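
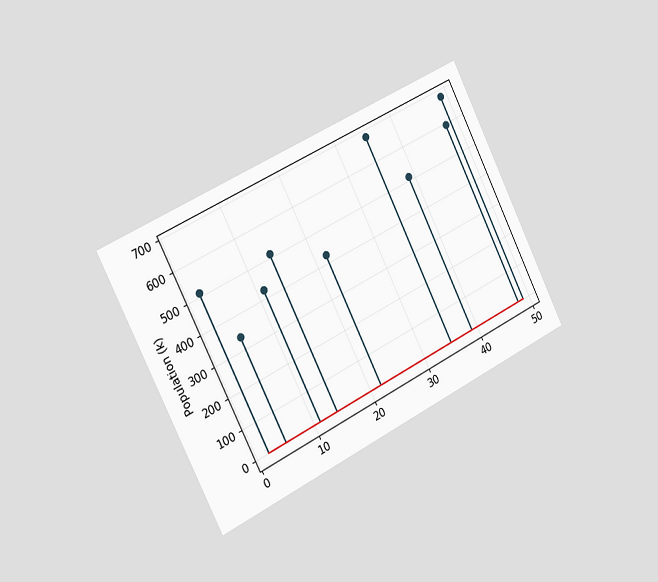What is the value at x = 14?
510k

The chart is tilted about 26° counter-clockwise and viewed slightly from the left. The stem at x=14 reaches 510k.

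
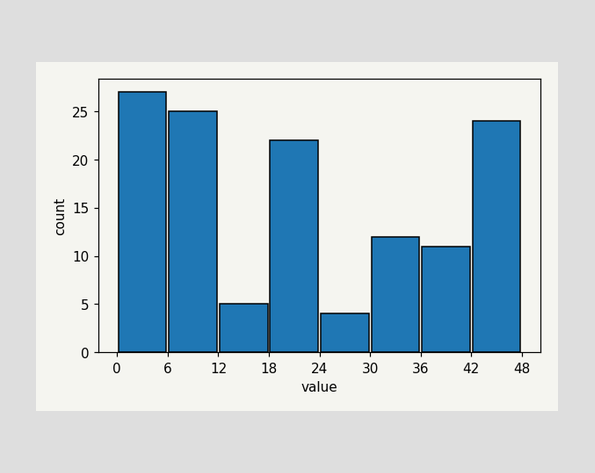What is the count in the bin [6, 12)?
The [6, 12) bin has height 25.

25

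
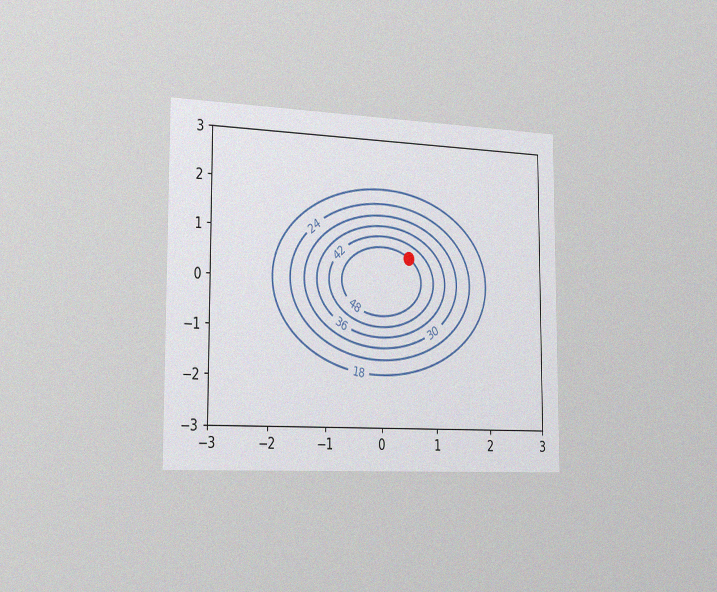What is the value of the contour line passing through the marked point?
48

The chart is viewed slightly from the left, with some photo noise. The marked point sits on the contour labelled 48.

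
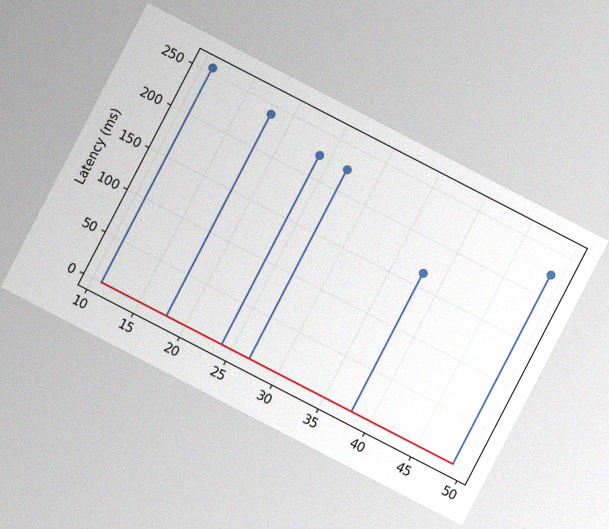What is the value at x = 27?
The chart is tilted about 27° clockwise, with some photo noise. The stem at x=27 reaches 225ms.

225ms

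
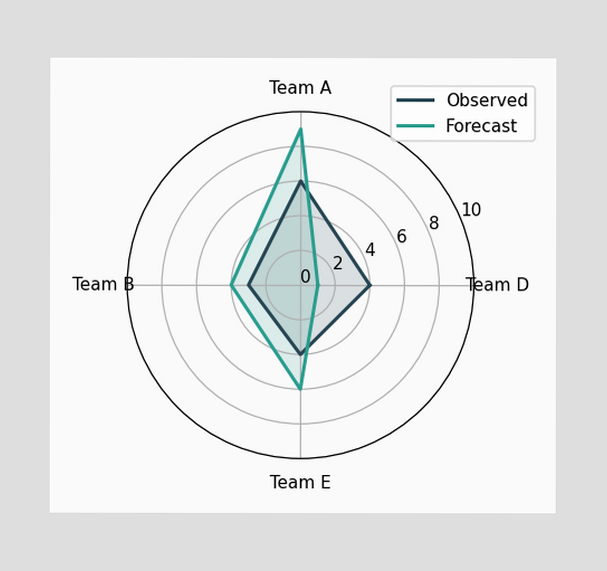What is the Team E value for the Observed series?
On the Team E axis, Observed reaches 4.

4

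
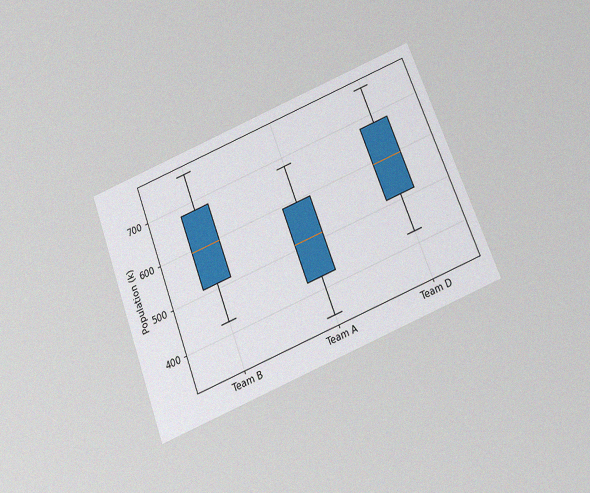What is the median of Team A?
510k

The chart is tilted about 21° counter-clockwise and viewed slightly from below, with some photo noise. The median line in the Team A box sits at 510k.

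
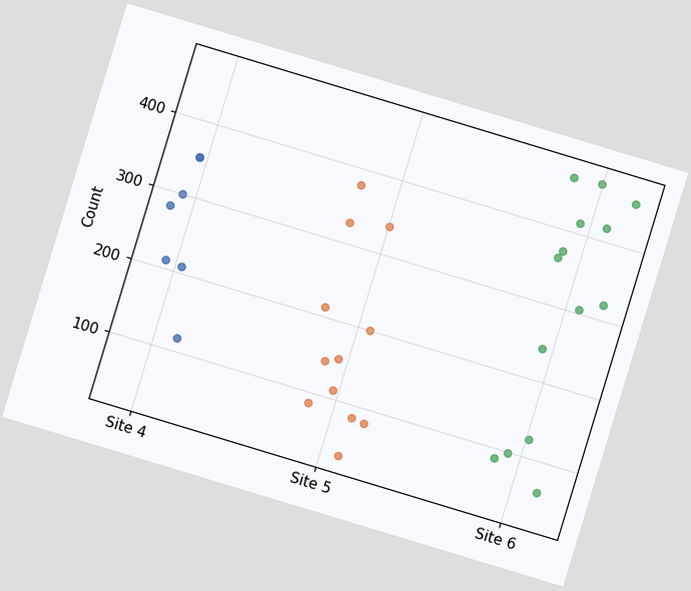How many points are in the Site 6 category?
14

The chart is tilted about 17° clockwise. Counting the markers in the Site 6 column gives 14.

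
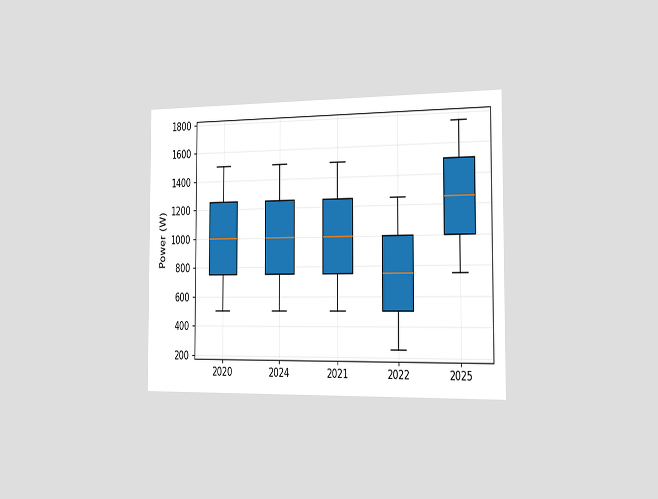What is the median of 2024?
The chart is viewed slightly from the right. The median line in the 2024 box sits at 1000W.

1000W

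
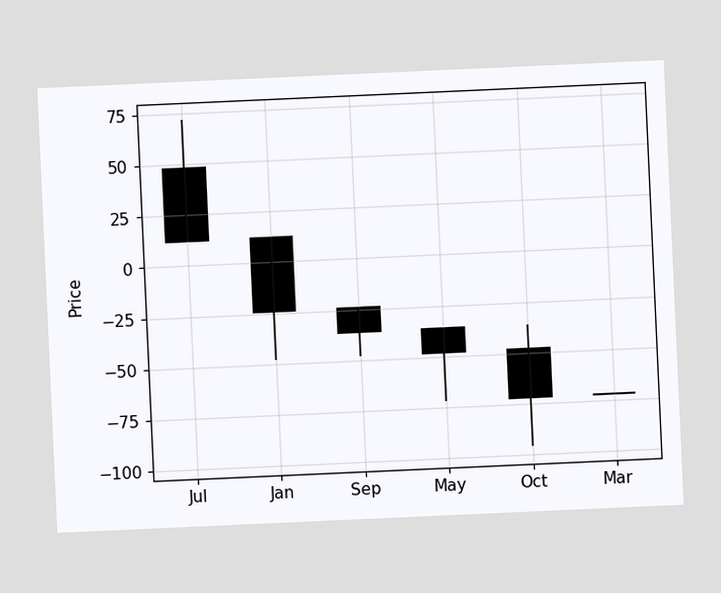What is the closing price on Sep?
The chart is tilted about 3° counter-clockwise. The Sep candle closes at -36.

-36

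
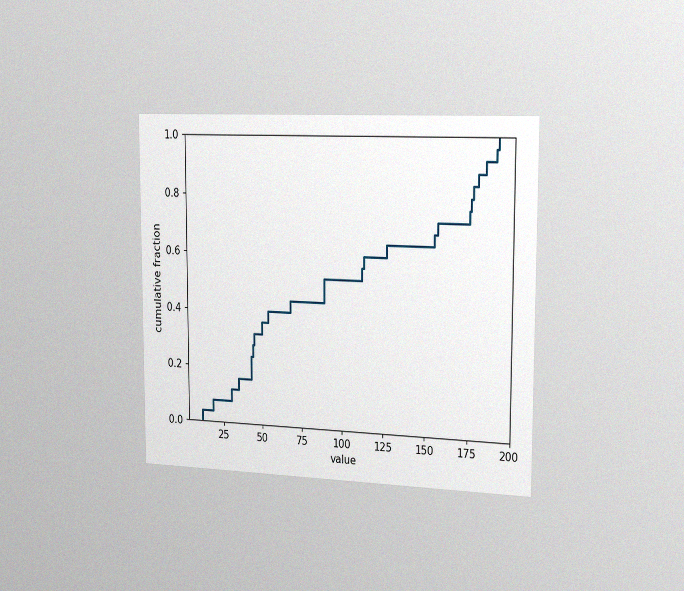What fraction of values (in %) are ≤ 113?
The chart is viewed slightly from the right, with some photo noise. At x=113 the ECDF step is at 60%.

60%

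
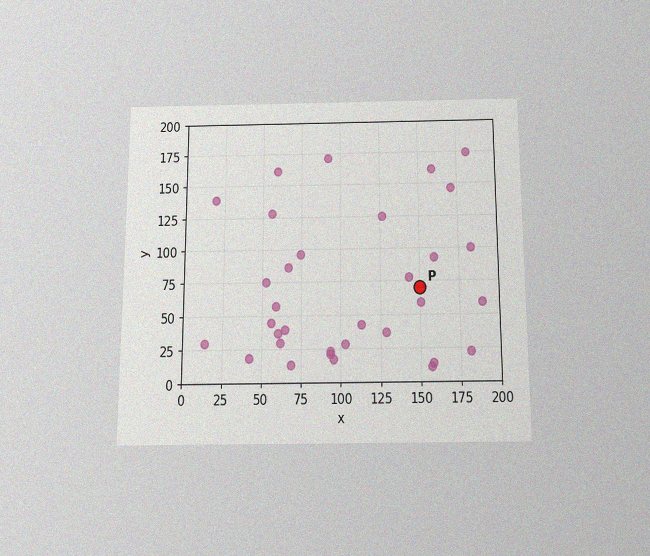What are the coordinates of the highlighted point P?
The chart is viewed slightly from below, with some photo noise. Following the gridlines from P to each axis, P sits at (150, 70).

(150, 70)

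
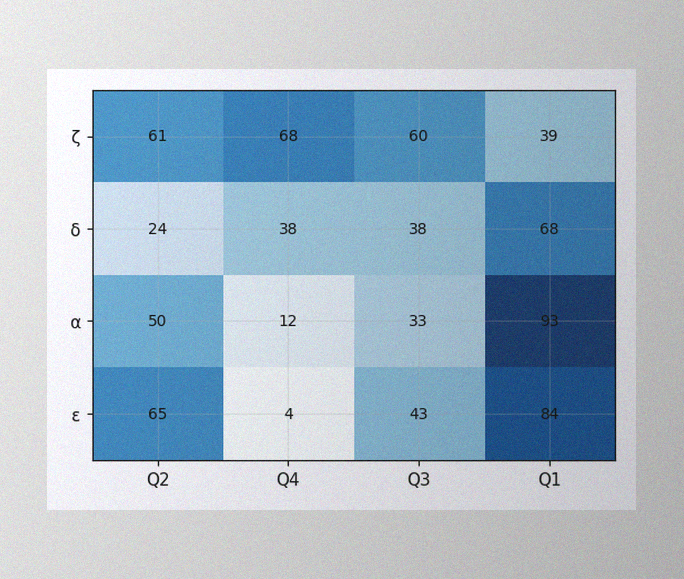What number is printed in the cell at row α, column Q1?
93

The image has some photo noise and uneven lighting. The (α, Q1) cell reads 93.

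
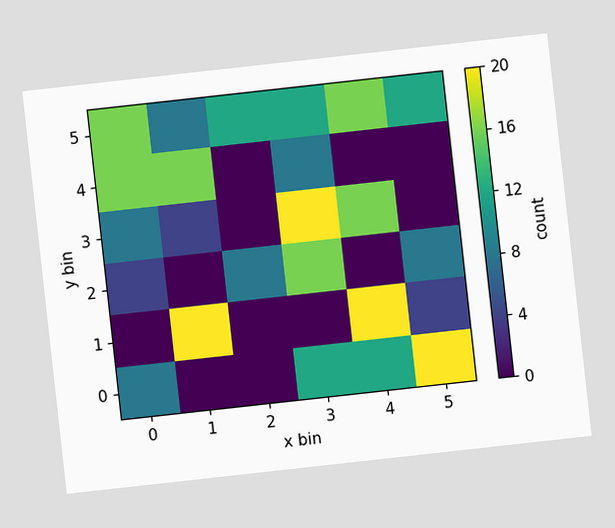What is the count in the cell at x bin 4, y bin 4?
The chart is tilted about 6° counter-clockwise. Matching the cell (4, 4) against the colorbar gives 0.

0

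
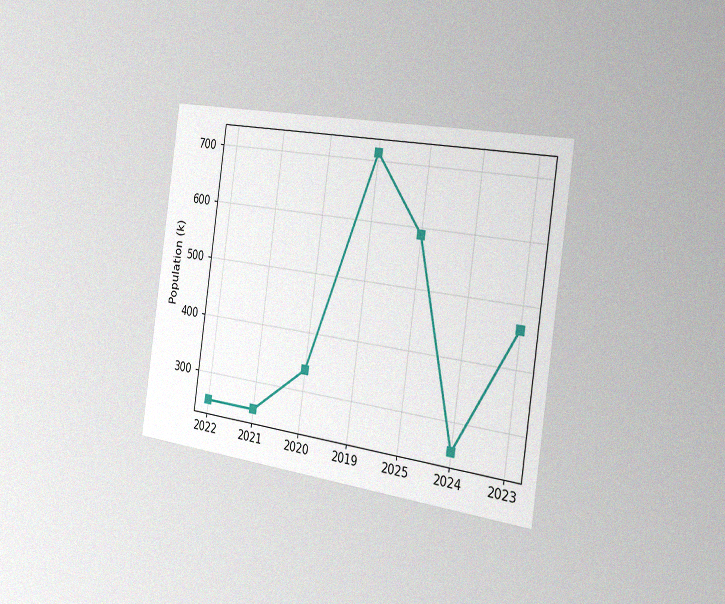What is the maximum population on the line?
714k

The chart is tilted about 8° clockwise and viewed slightly from the right, with some photo noise. The highest point is at 2019, and reading across to the y-axis gives 714k.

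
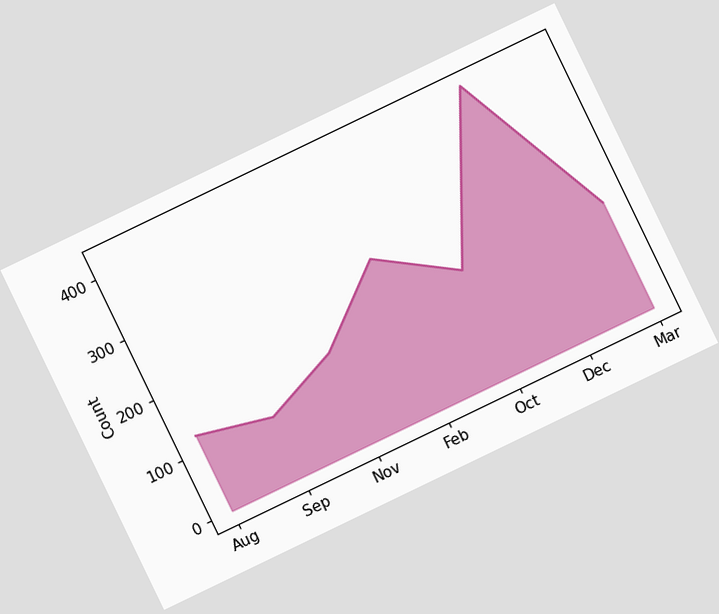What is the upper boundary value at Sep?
The chart is tilted about 26° counter-clockwise. At Sep the upper boundary is at 100.

100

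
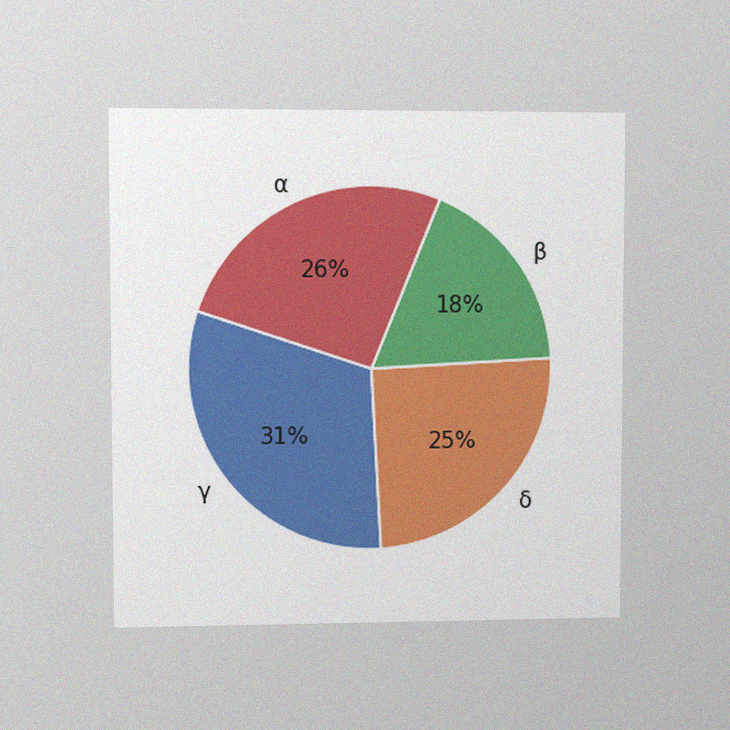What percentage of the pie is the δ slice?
25%

The chart is viewed at a slight angle, with some photo noise. The δ slice takes up 25% of the pie.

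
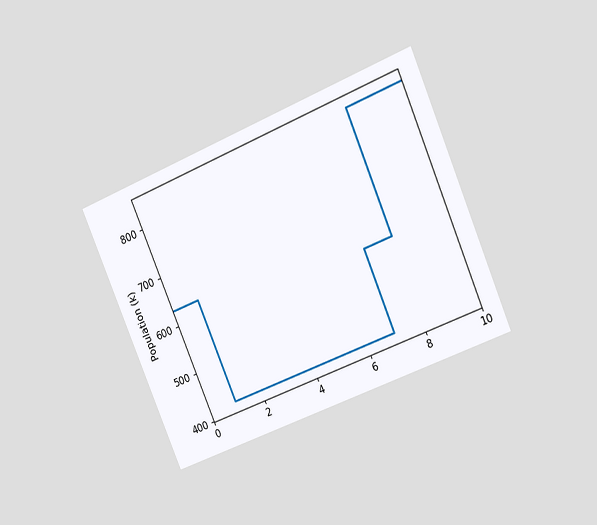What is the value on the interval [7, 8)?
The chart is tilted about 23° counter-clockwise and viewed slightly from the right. On [7, 8) the step sits at 588k.

588k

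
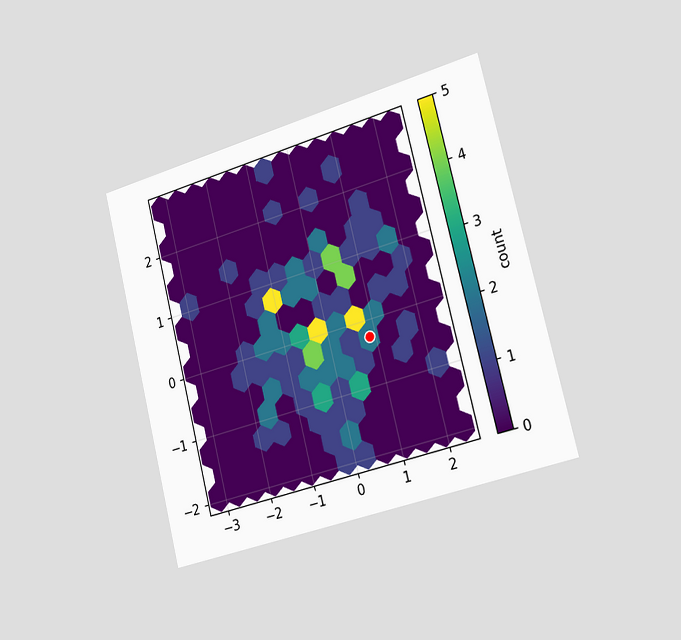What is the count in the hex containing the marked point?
2

The chart is tilted about 14° counter-clockwise and viewed slightly from the right. The marked hex reads 2 on the colorbar.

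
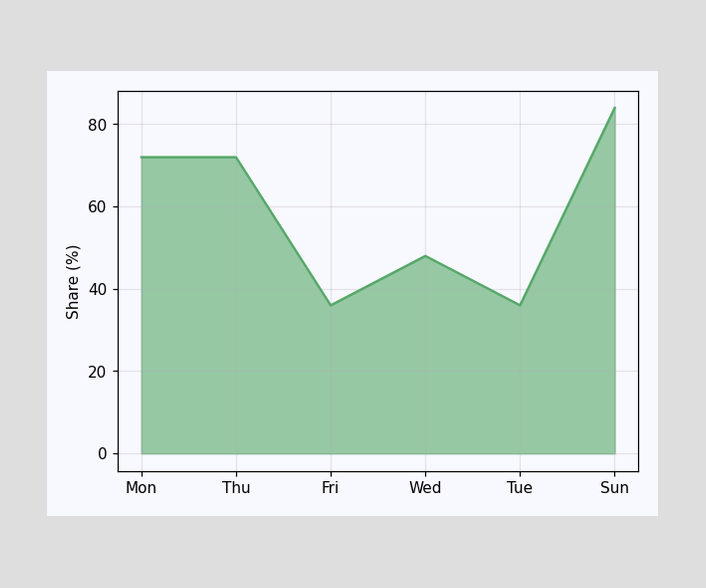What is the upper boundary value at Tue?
36%

At Tue the upper boundary is at 36%.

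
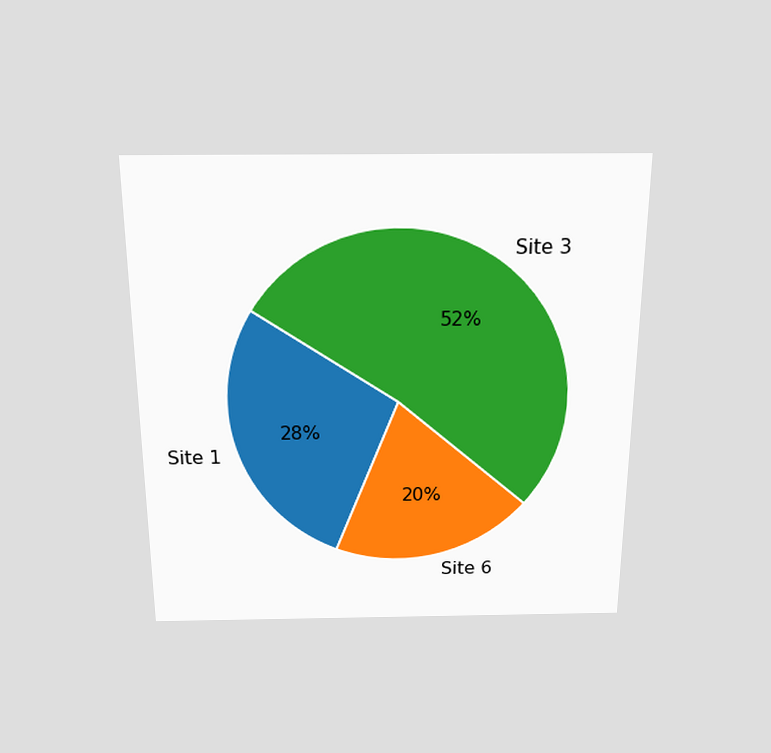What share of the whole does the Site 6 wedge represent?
20%

The chart is viewed slightly from above. The Site 6 slice takes up 20% of the pie.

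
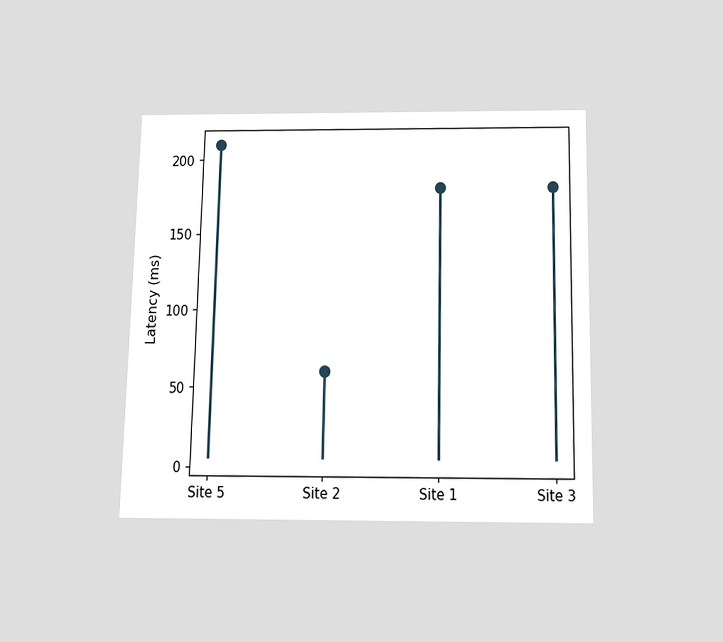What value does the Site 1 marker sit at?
180ms

The chart is viewed slightly from below. The Site 1 marker sits at 180ms.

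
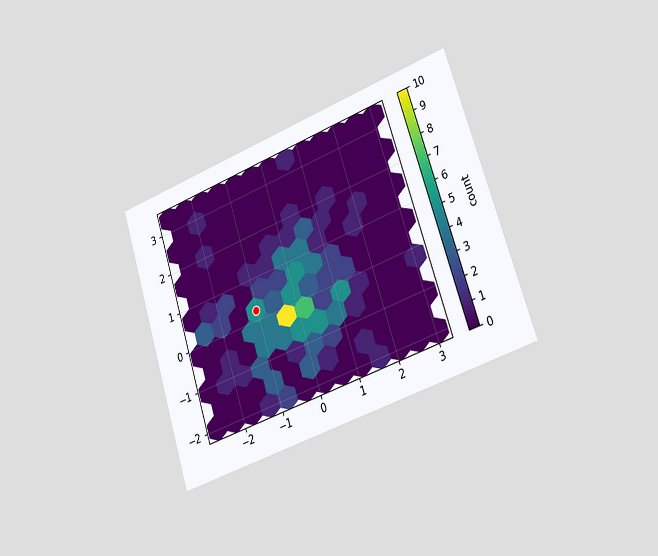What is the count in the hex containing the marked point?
5

The chart is tilted about 18° counter-clockwise and viewed slightly from the right. The marked hex reads 5 on the colorbar.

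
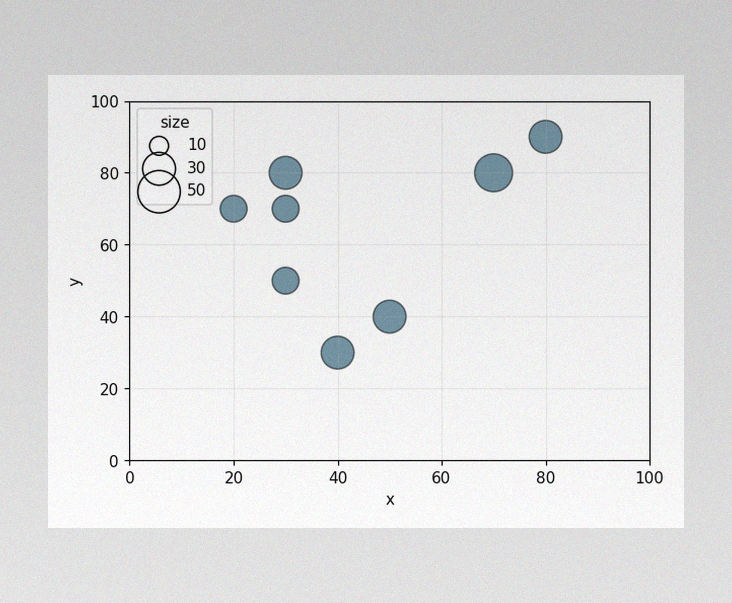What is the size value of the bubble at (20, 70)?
The image has some photo noise and uneven lighting. Matching the bubble at (20, 70) against the size legend gives 20.

20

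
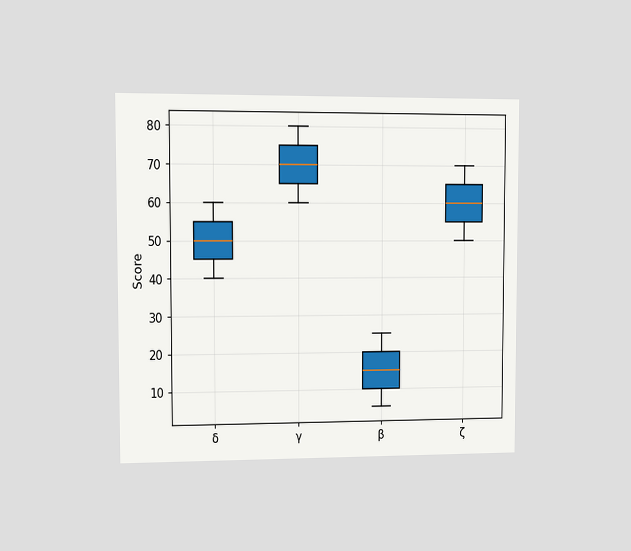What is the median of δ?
50

The chart is viewed at a slight angle. The median line in the δ box sits at 50.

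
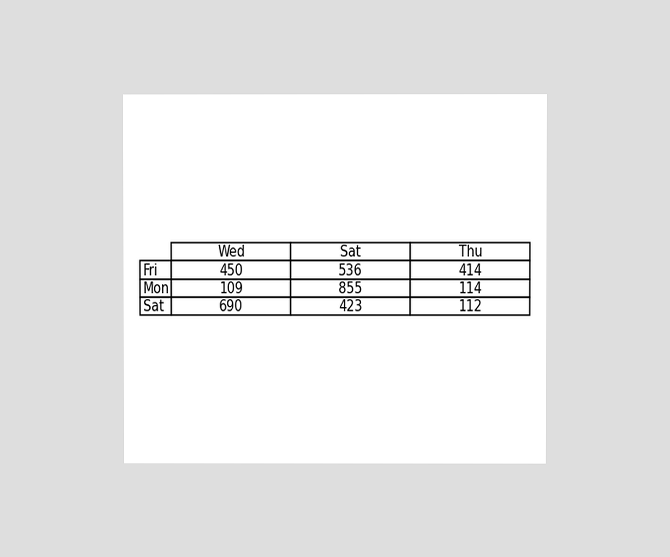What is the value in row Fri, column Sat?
The chart is viewed at a slight angle. The (Fri, Sat) cell reads 536.

536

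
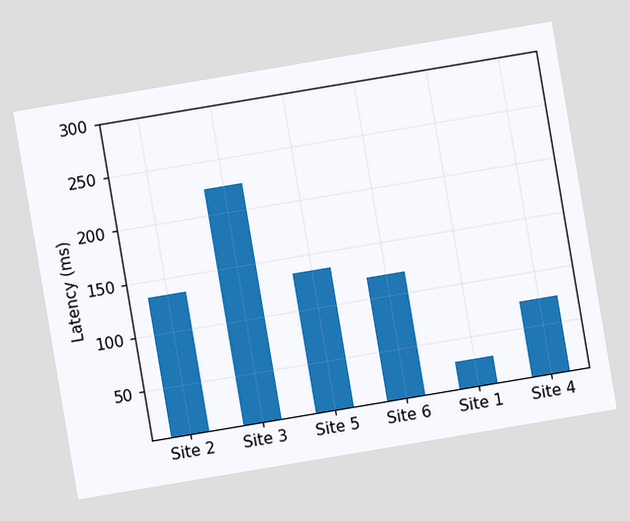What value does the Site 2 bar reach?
135ms

The chart is tilted about 10° counter-clockwise. Reading along the chart's y-axis, the Site 2 bar reaches 135ms.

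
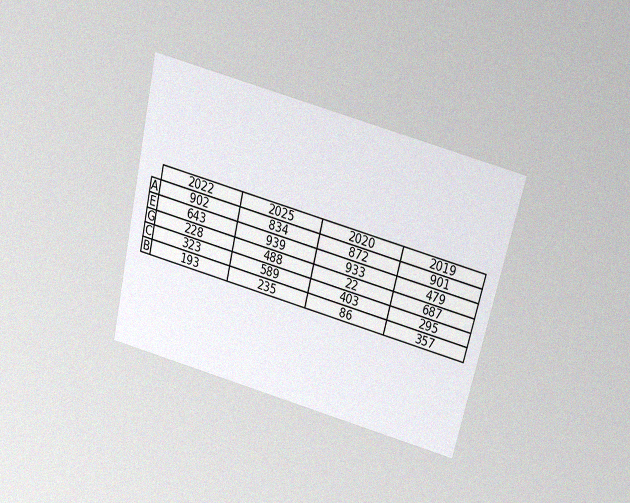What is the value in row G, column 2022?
228

The chart is tilted about 14° clockwise and viewed slightly from above, with some photo noise. The (G, 2022) cell reads 228.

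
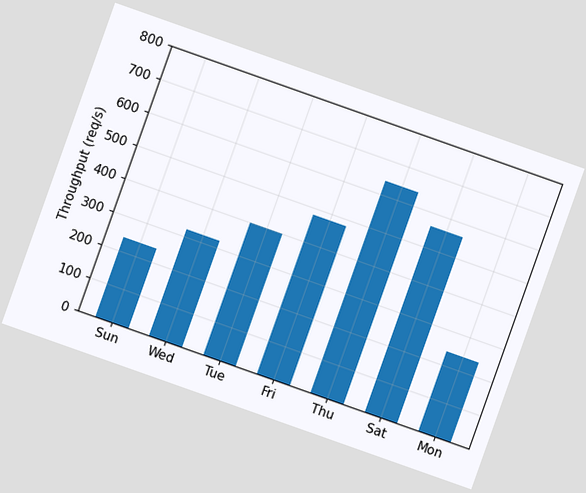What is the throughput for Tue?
The chart is tilted about 19° clockwise. Reading along the chart's y-axis, the Tue bar reaches 400req/s.

400req/s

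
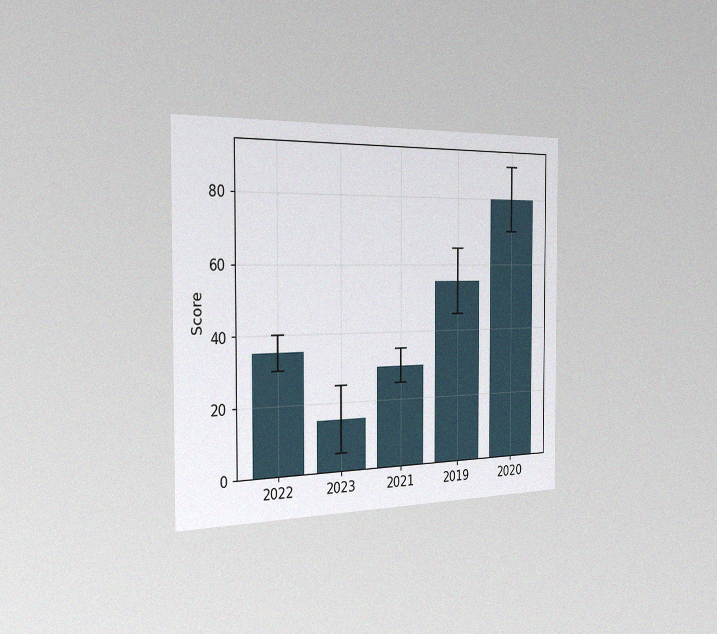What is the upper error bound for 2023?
The chart is viewed slightly from the left, with some photo noise. The 2023 bar's upper whisker reaches 25.

25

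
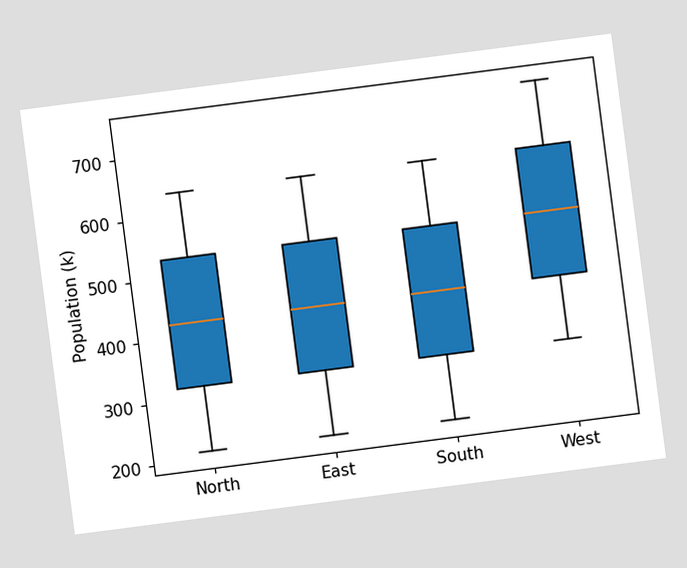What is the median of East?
The chart is tilted about 7° counter-clockwise. The median line in the East box sits at 424k.

424k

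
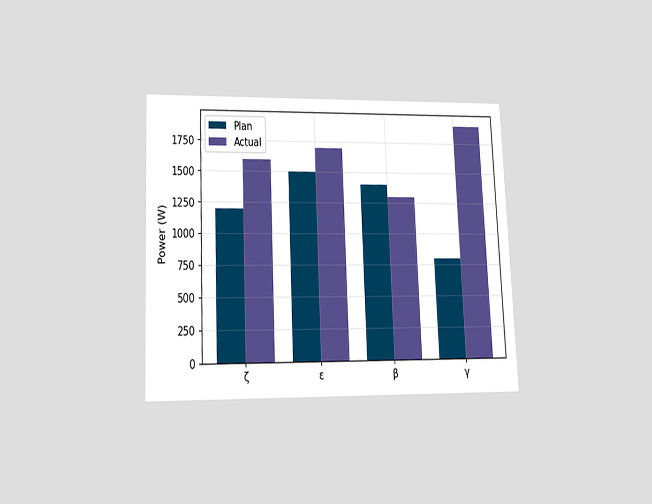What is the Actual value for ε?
1700W

The chart is tilted about 2° counter-clockwise and viewed slightly from below. The Actual bar at ε reaches 1700W on the y-axis.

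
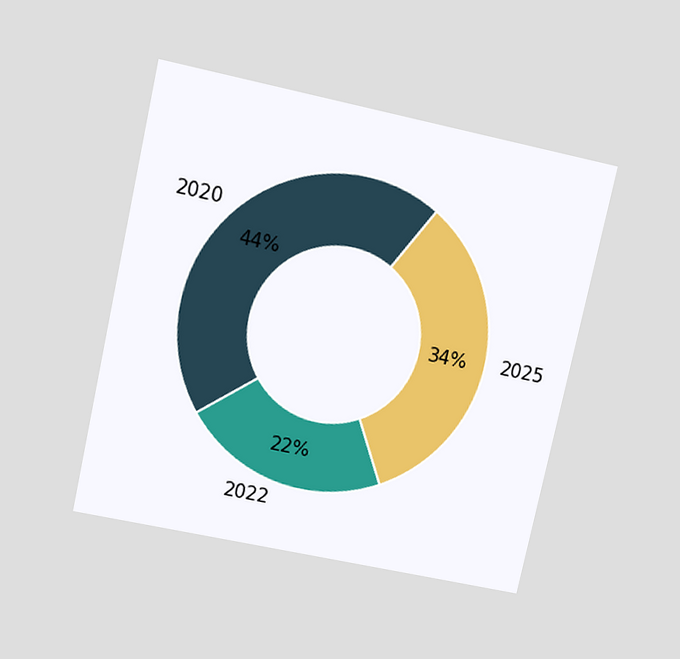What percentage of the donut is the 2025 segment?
34%

The chart is tilted about 12° clockwise and viewed slightly from above. The 2025 segment takes up 34% of the ring.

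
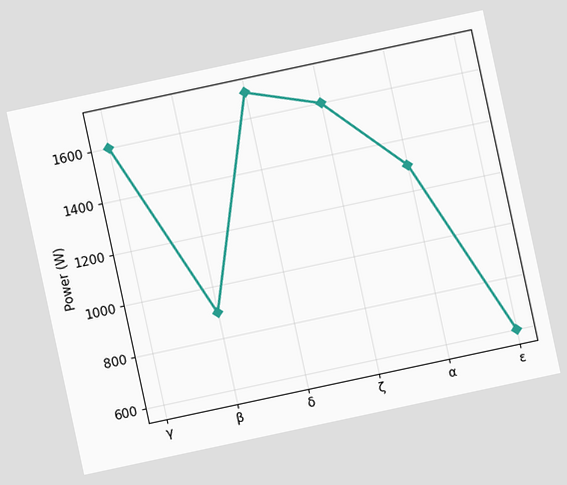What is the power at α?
1300W

The chart is tilted about 12° counter-clockwise. At α, the line is at 1300W.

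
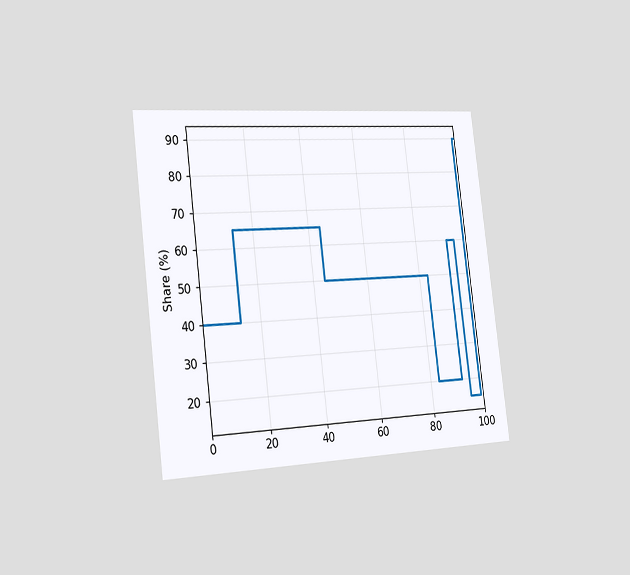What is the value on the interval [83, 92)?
20%

The chart is tilted about 7° counter-clockwise and viewed slightly from the left. On [83, 92) the step sits at 20%.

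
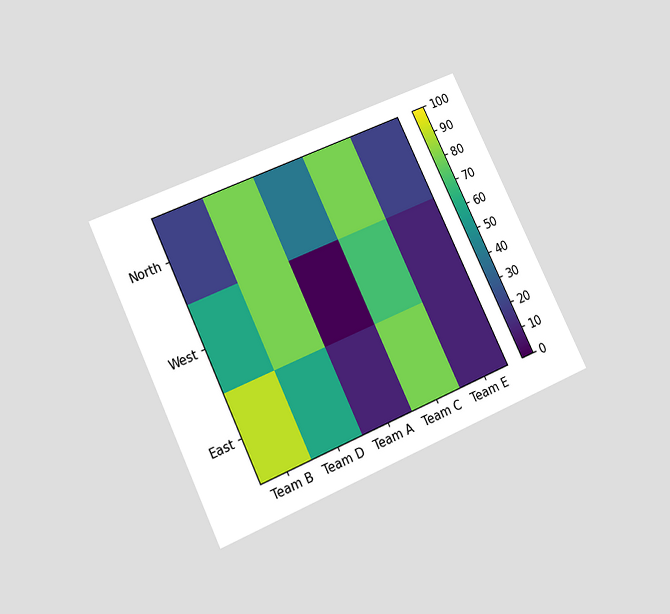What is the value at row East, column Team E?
The chart is tilted about 25° counter-clockwise and viewed slightly from below. Matching cell (East, Team E) against the colorbar gives 10.

10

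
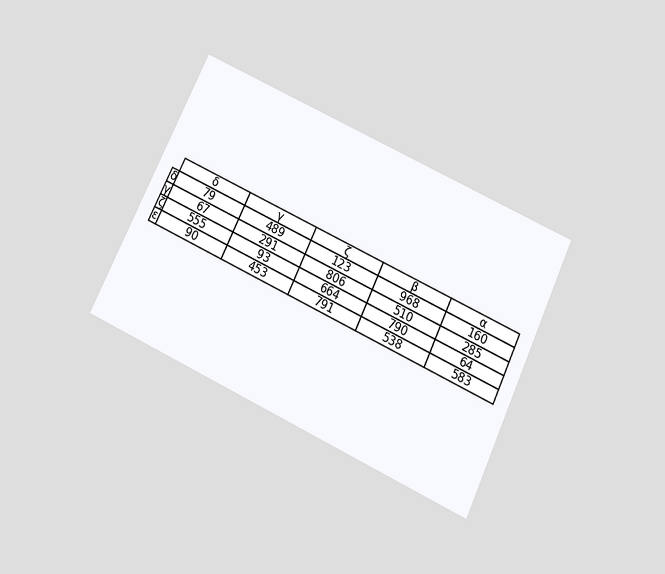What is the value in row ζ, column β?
The chart is tilted about 25° clockwise and viewed slightly from below. The (ζ, β) cell reads 790.

790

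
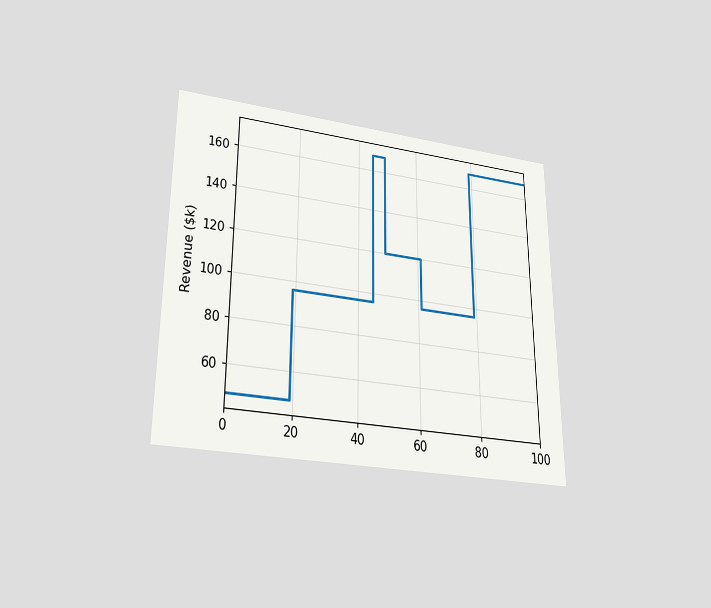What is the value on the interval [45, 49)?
$168k

The chart is viewed slightly from below. On [45, 49) the step sits at $168k.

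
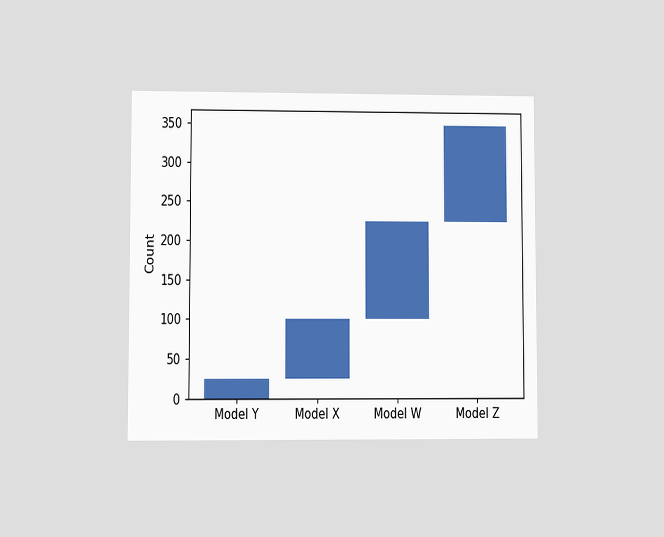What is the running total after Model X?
The chart is viewed at a slight angle. After Model X the running total reaches 100.

100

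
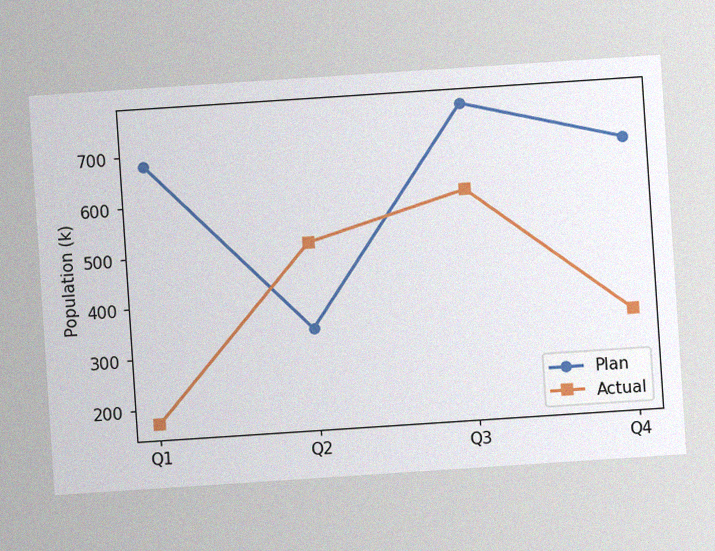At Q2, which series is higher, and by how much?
The chart is tilted about 4° counter-clockwise, with some photo noise. At Q2, Actual sits above the other line by 170k.

Actual, by 170k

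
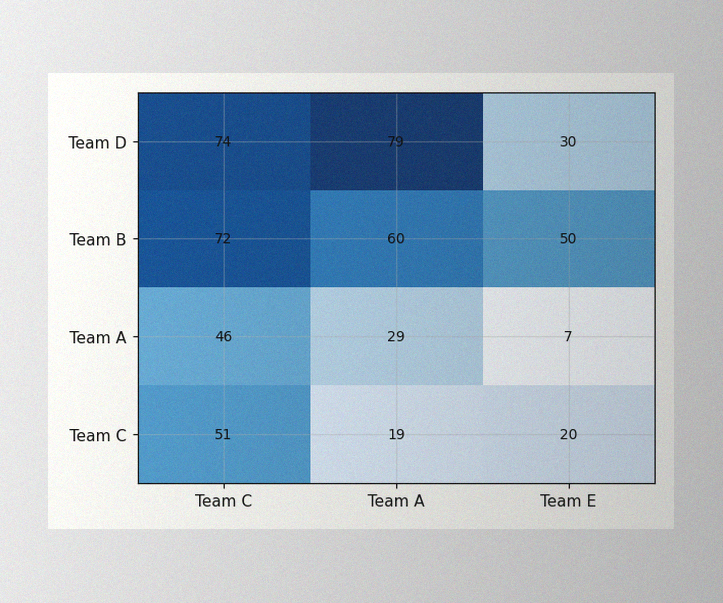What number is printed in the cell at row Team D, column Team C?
The image has some photo noise and uneven lighting. The (Team D, Team C) cell reads 74.

74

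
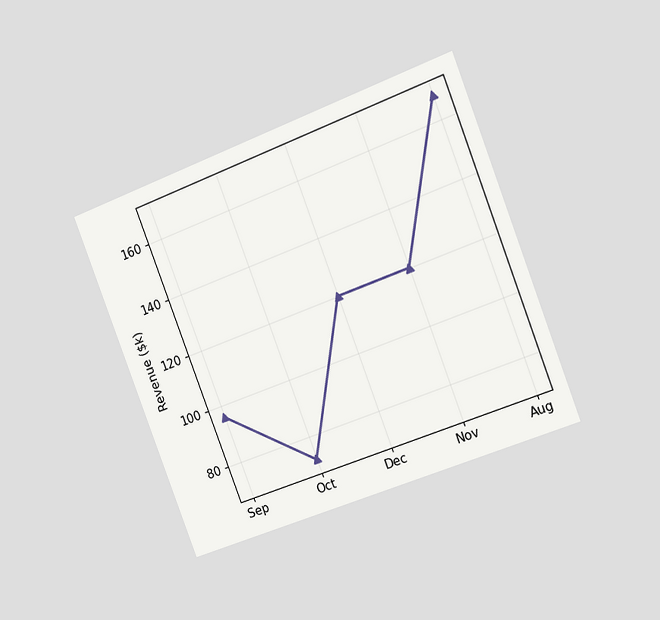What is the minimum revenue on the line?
The chart is tilted about 21° counter-clockwise and viewed slightly from the right. The lowest point is at Oct, and reading across to the y-axis gives $72k.

$72k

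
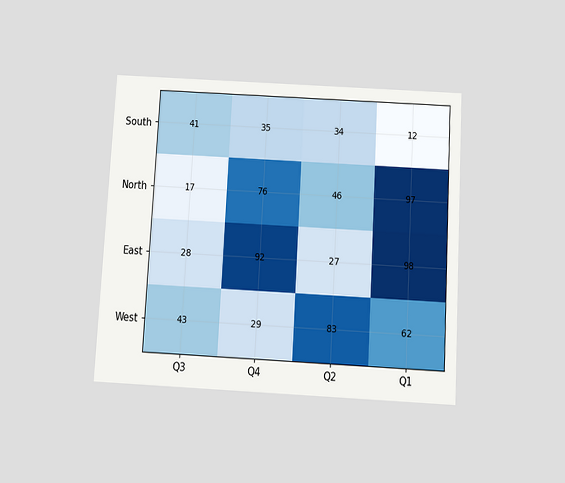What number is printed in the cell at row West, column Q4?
The chart is tilted about 3° clockwise and viewed slightly from below. The (West, Q4) cell reads 29.

29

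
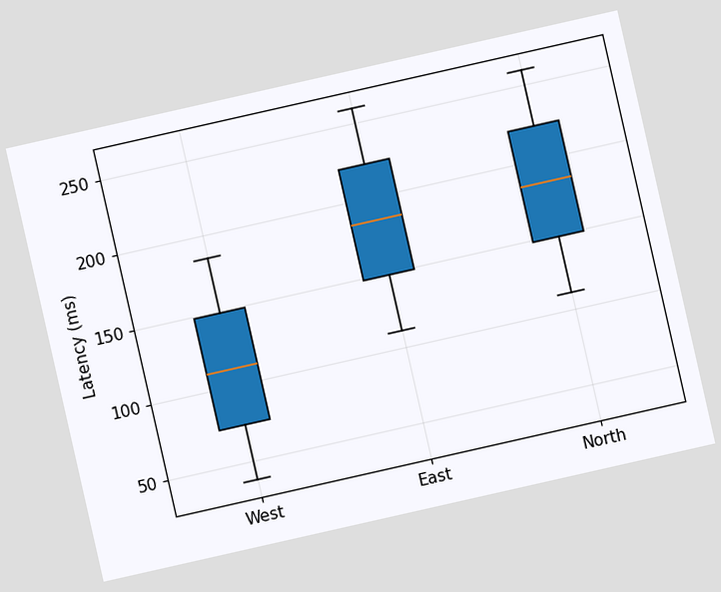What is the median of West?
111ms

The chart is tilted about 13° counter-clockwise. The median line in the West box sits at 111ms.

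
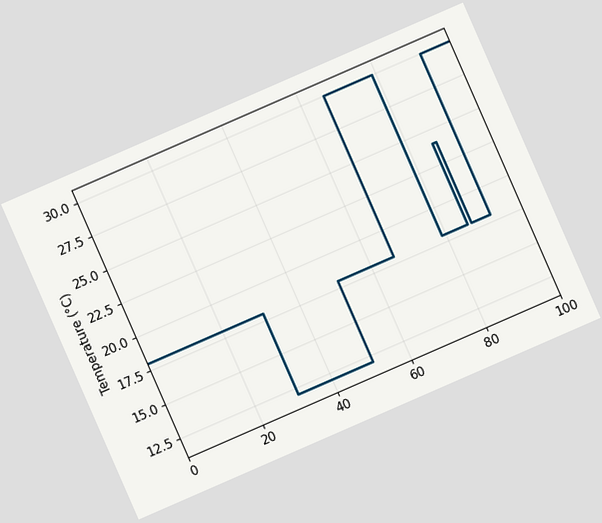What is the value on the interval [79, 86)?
18°C

The chart is tilted about 24° counter-clockwise. On [79, 86) the step sits at 18°C.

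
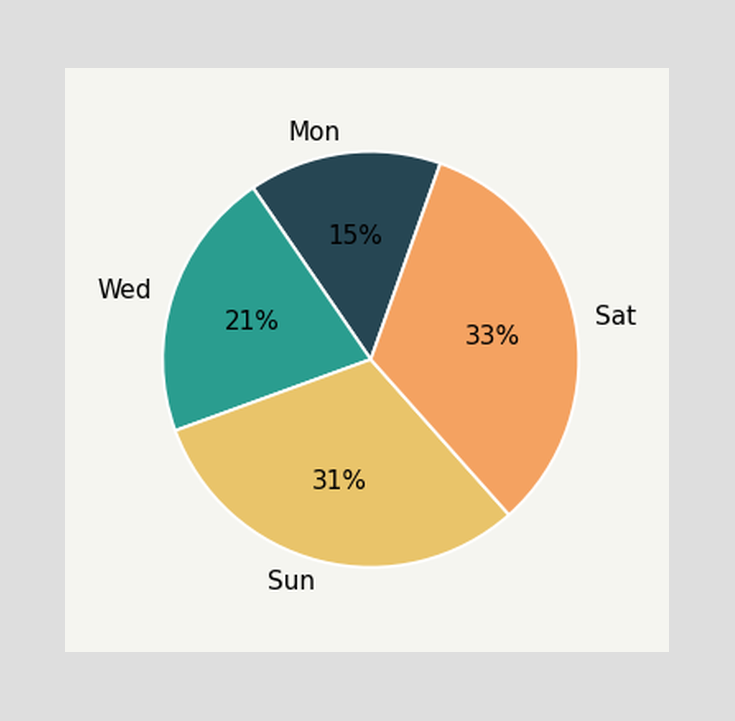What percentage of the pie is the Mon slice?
The Mon slice takes up 15% of the pie.

15%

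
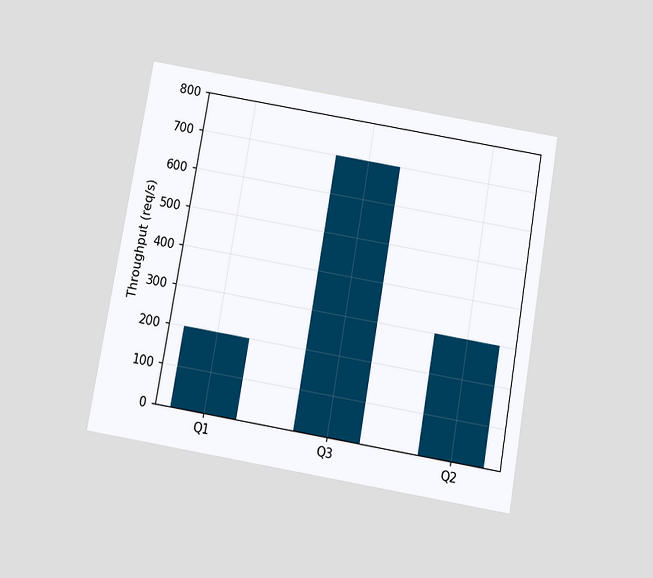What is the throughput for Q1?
The chart is tilted about 10° clockwise and viewed slightly from below. Reading along the chart's y-axis, the Q1 bar reaches 200req/s.

200req/s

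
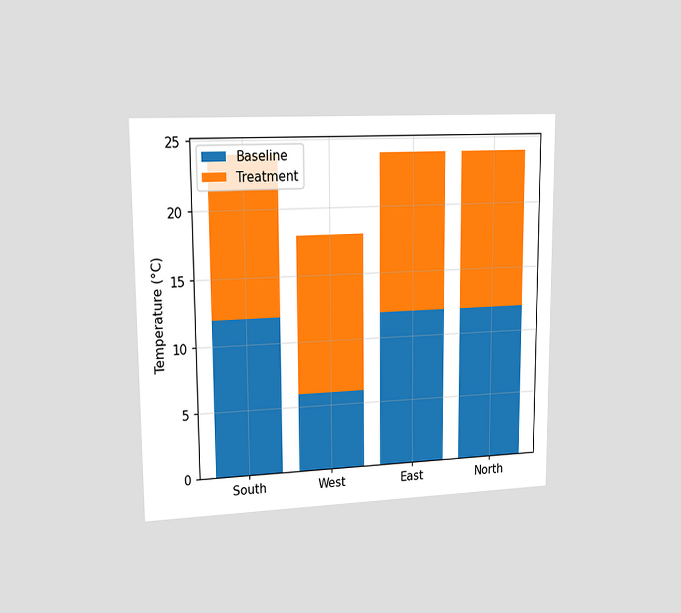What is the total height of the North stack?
The chart is viewed slightly from the left. The North stack's top reaches 24°C on the y-axis.

24°C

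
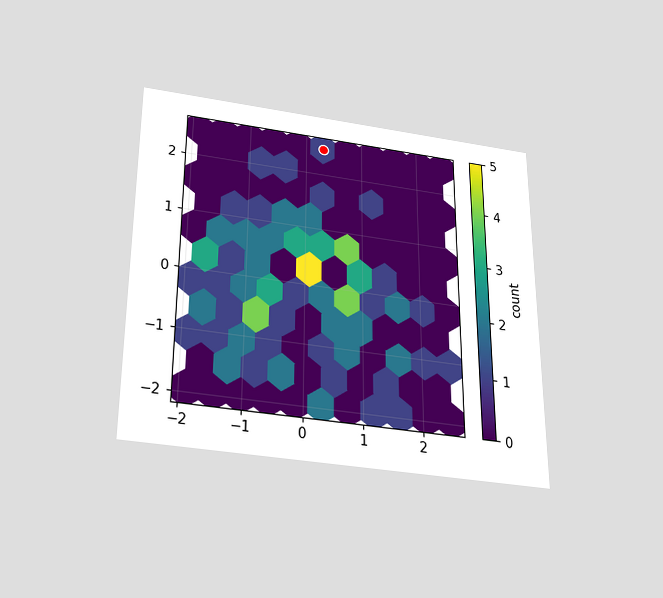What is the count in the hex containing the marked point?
The chart is viewed slightly from below. The marked hex reads 1 on the colorbar.

1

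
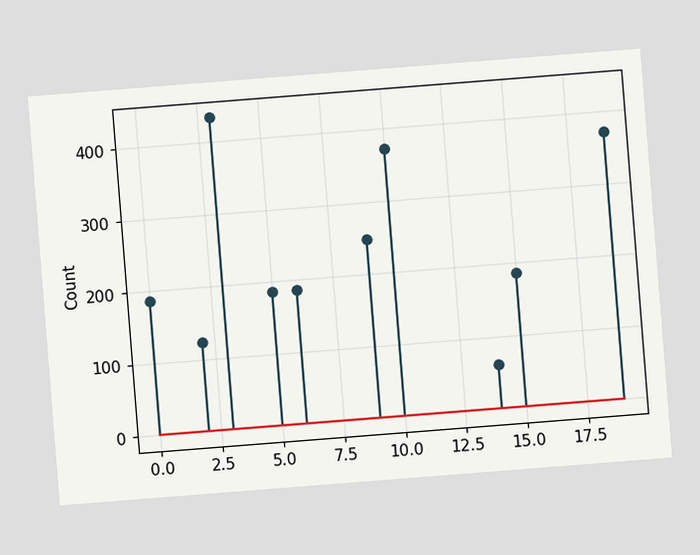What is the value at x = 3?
The chart is tilted about 4° counter-clockwise. The stem at x=3 reaches 434.

434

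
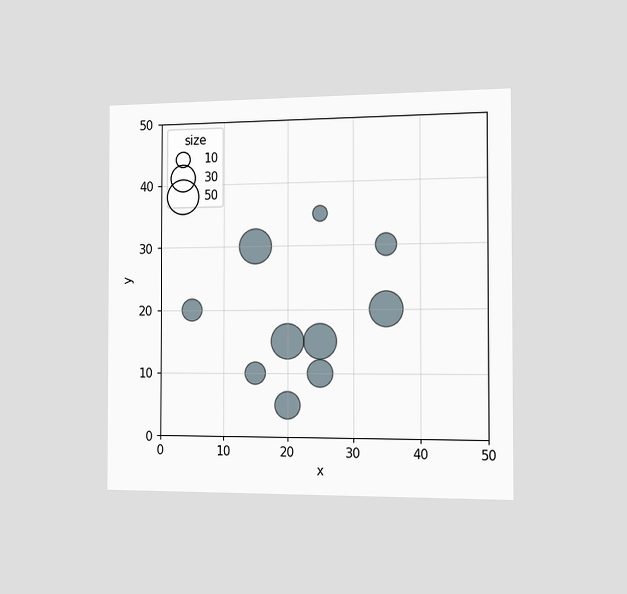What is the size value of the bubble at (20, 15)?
The chart is viewed slightly from the right. Matching the bubble at (20, 15) against the size legend gives 50.

50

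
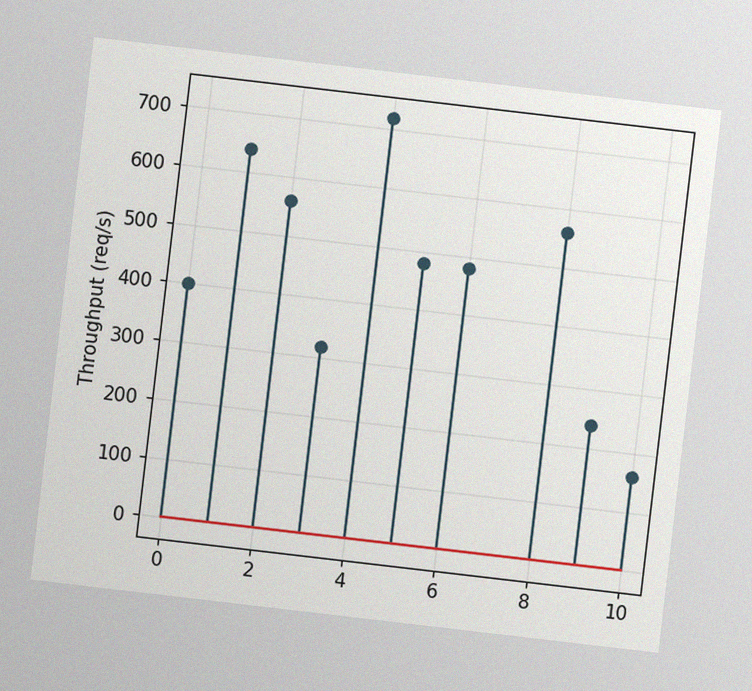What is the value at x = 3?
The chart is tilted about 7° clockwise, with some photo noise. The stem at x=3 reaches 320req/s.

320req/s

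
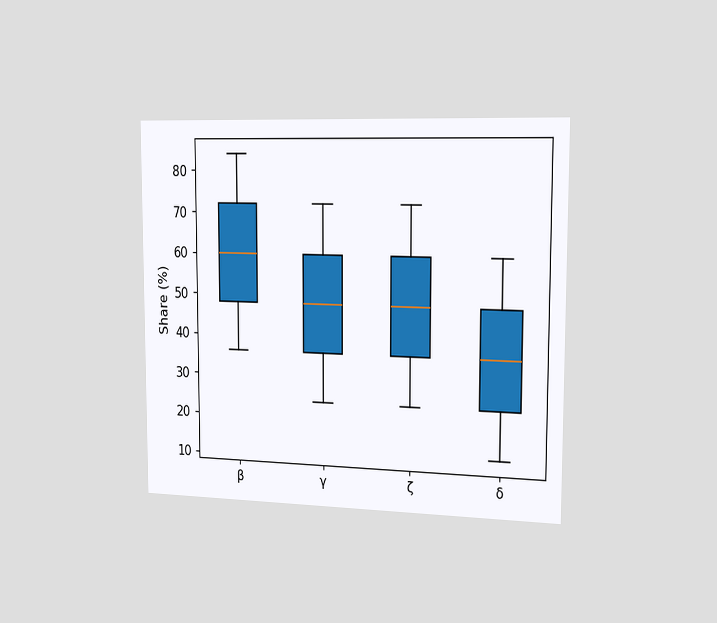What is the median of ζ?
48%

The chart is viewed slightly from the right. The median line in the ζ box sits at 48%.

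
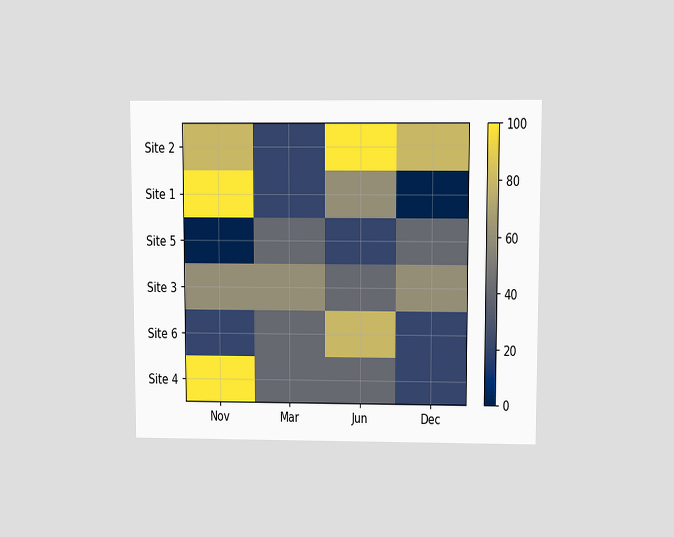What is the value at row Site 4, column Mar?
The chart is viewed slightly from above. Matching cell (Site 4, Mar) against the colorbar gives 40.

40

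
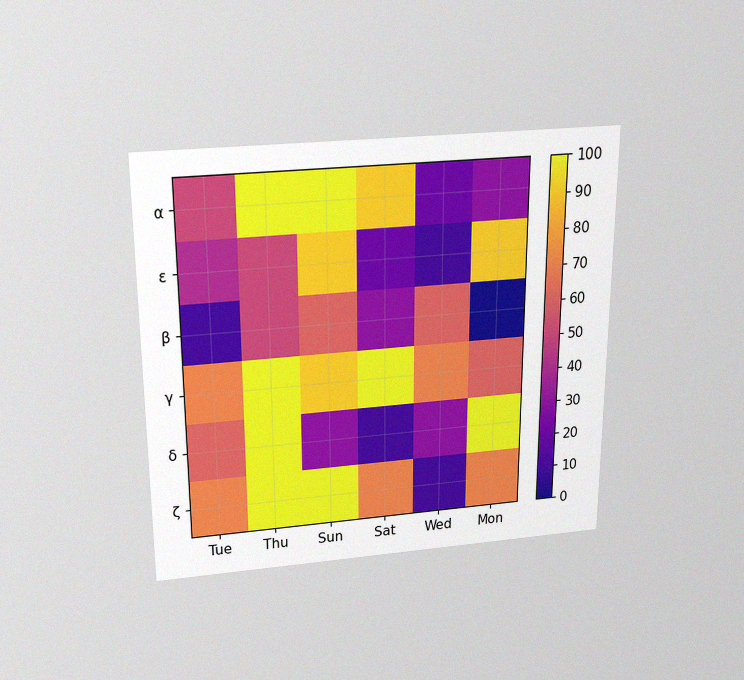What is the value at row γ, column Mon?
60

The chart is viewed slightly from above, with some photo noise. Matching cell (γ, Mon) against the colorbar gives 60.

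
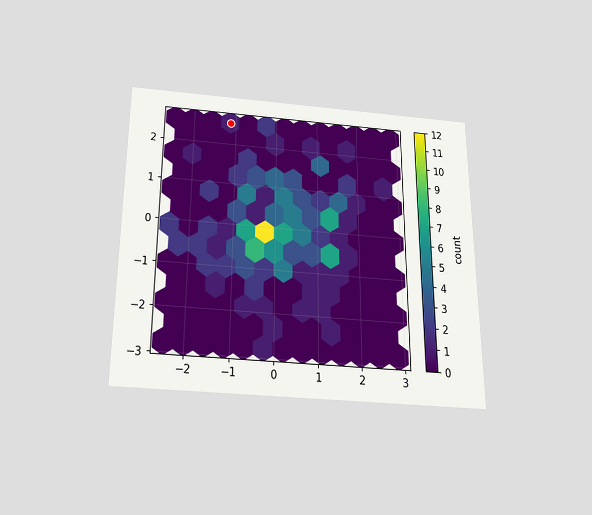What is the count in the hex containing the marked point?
The chart is viewed slightly from below. The marked hex reads 1 on the colorbar.

1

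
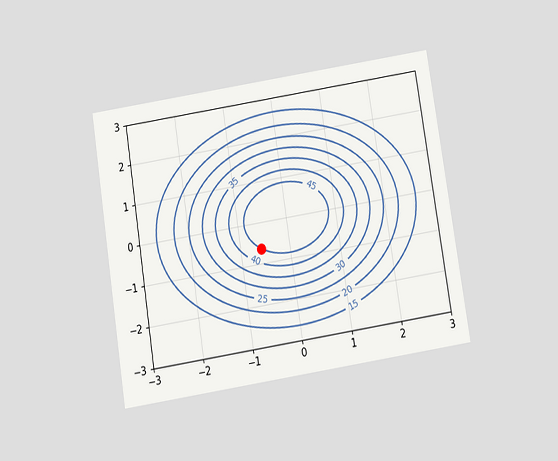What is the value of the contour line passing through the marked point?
The chart is tilted about 9° counter-clockwise and viewed slightly from below. The marked point sits on the contour labelled 45.

45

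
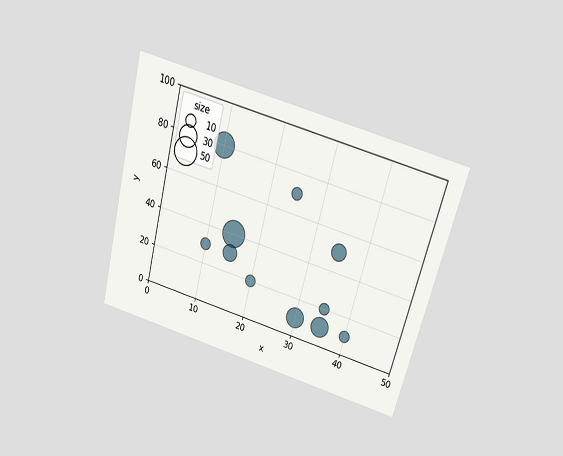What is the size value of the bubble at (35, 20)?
The chart is tilted about 15° clockwise and viewed slightly from above. Matching the bubble at (35, 20) against the size legend gives 10.

10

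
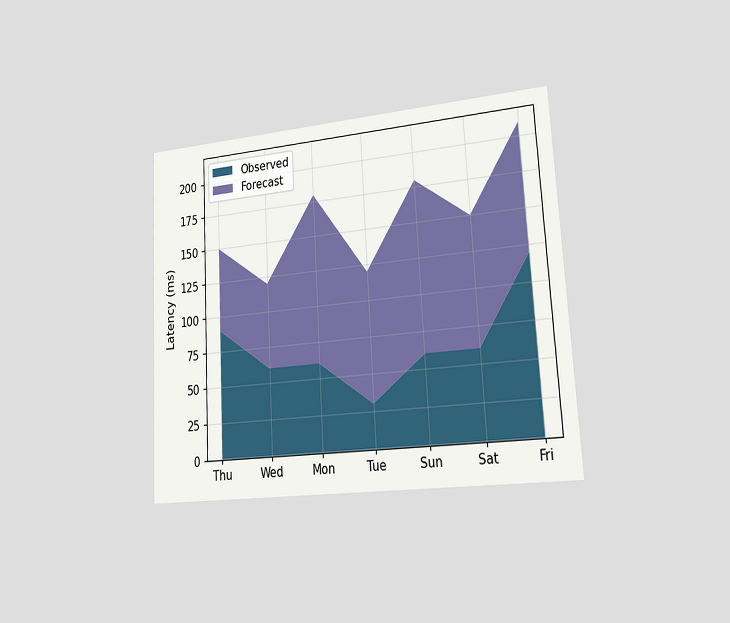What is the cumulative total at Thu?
150ms

The chart is tilted about 3° counter-clockwise and viewed slightly from the right. The stacked total at Thu reaches 150ms.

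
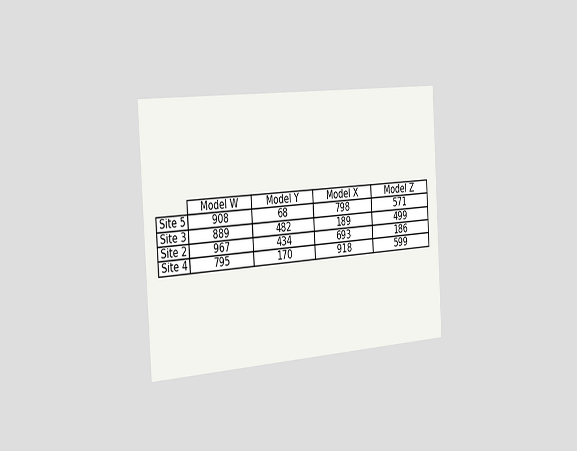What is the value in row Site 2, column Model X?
The chart is tilted about 3° counter-clockwise and viewed slightly from the left. The (Site 2, Model X) cell reads 693.

693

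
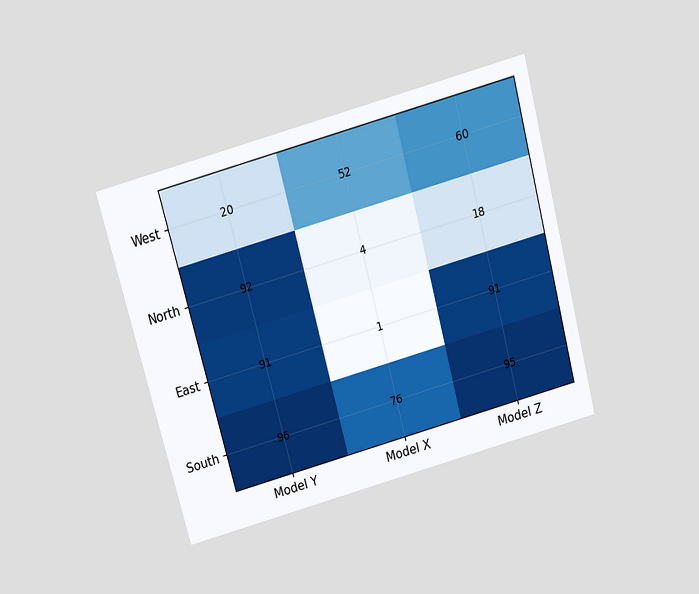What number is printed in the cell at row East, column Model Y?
The chart is tilted about 15° counter-clockwise and viewed slightly from above. The (East, Model Y) cell reads 91.

91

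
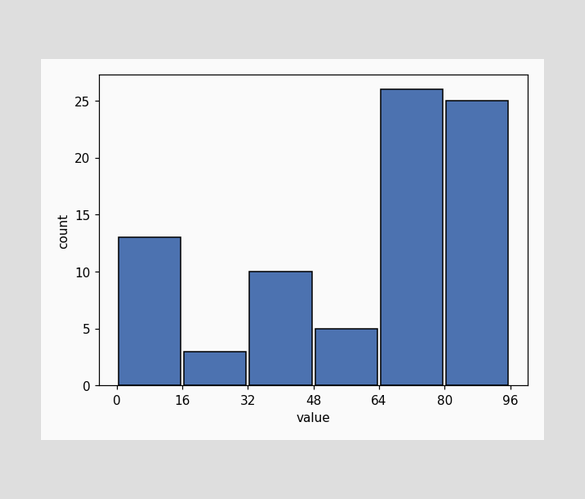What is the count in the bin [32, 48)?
10

The [32, 48) bin has height 10.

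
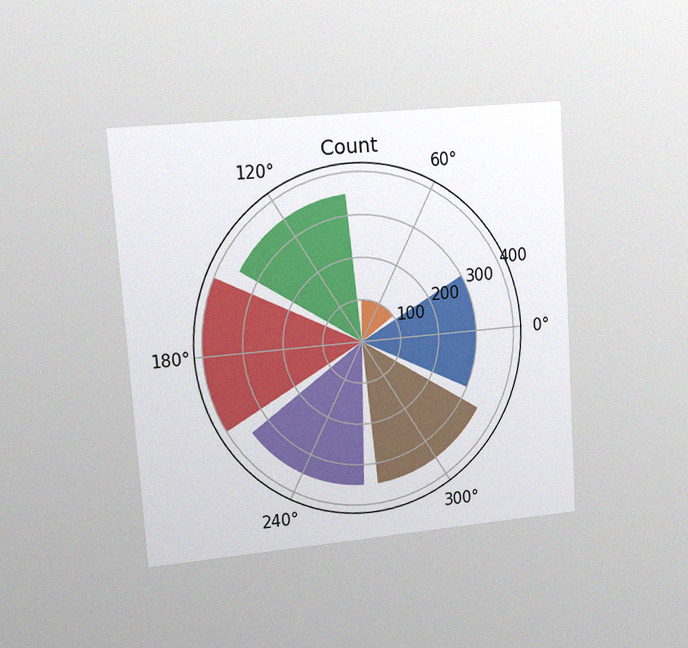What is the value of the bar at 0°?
300

The chart is tilted about 4° counter-clockwise and viewed at a slight angle, with some photo noise. The bar at 0° reaches 300 on the radial axis.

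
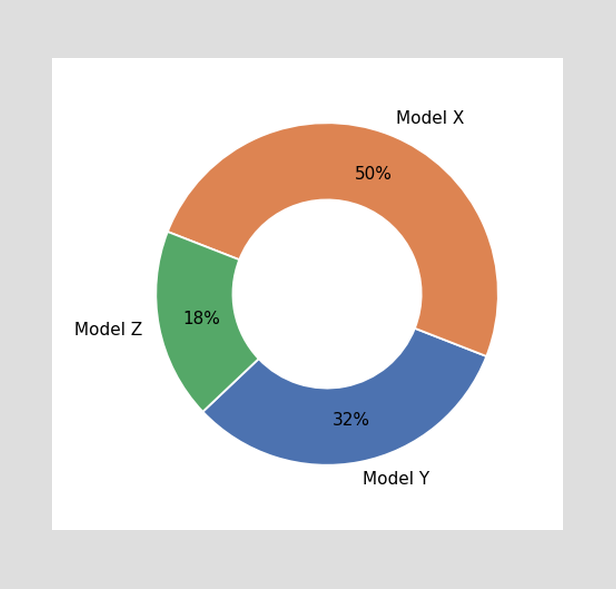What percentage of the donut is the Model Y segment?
The Model Y segment takes up 32% of the ring.

32%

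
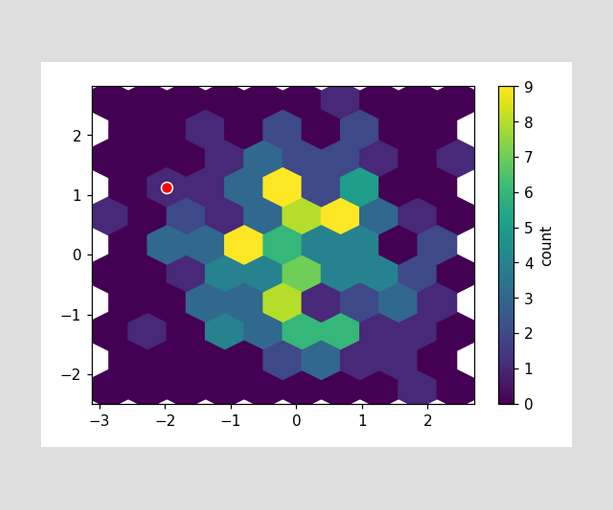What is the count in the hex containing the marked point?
The marked hex reads 1 on the colorbar.

1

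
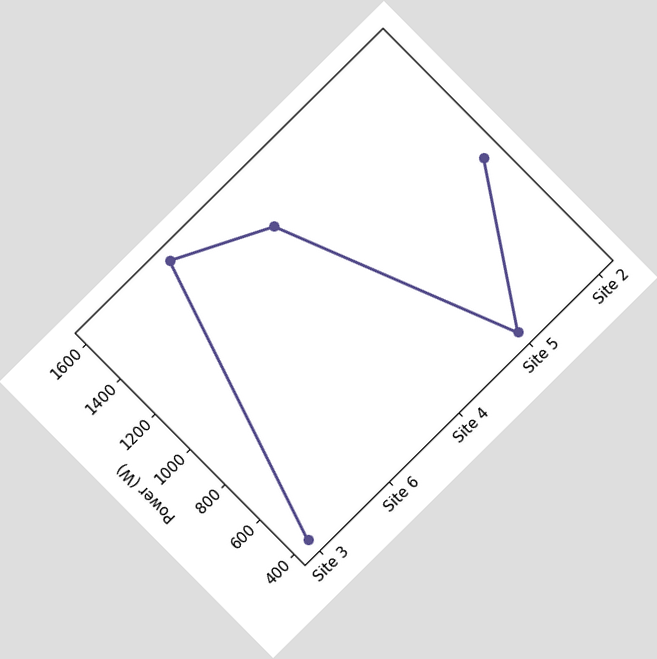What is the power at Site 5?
400W

The chart is tilted about 45° counter-clockwise. At Site 5, the line is at 400W.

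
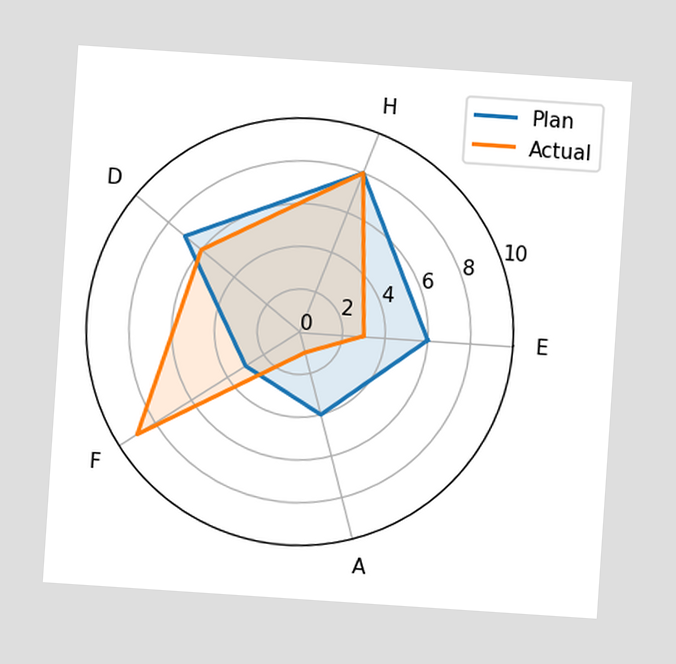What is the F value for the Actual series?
The chart is tilted about 4° clockwise. On the F axis, Actual reaches 9.

9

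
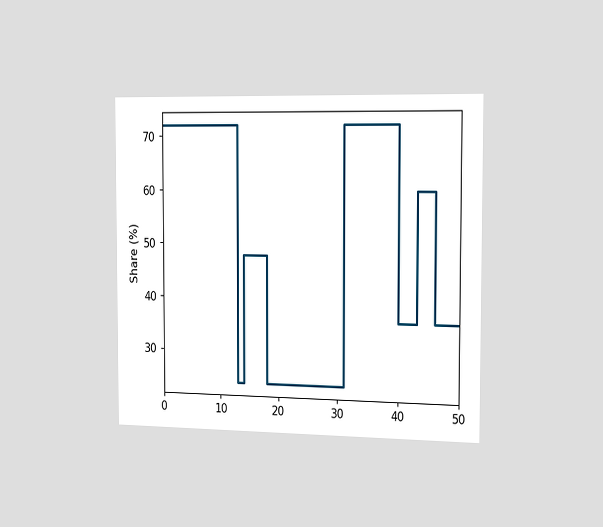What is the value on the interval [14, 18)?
The chart is viewed slightly from the right. On [14, 18) the step sits at 48%.

48%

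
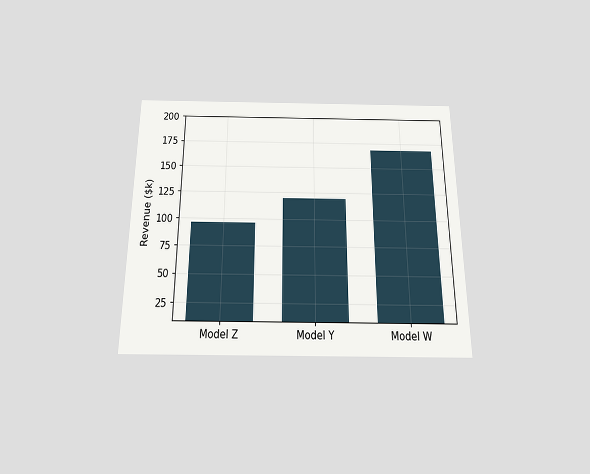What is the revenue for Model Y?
The chart is viewed slightly from below. Reading along the chart's y-axis, the Model Y bar reaches $120k.

$120k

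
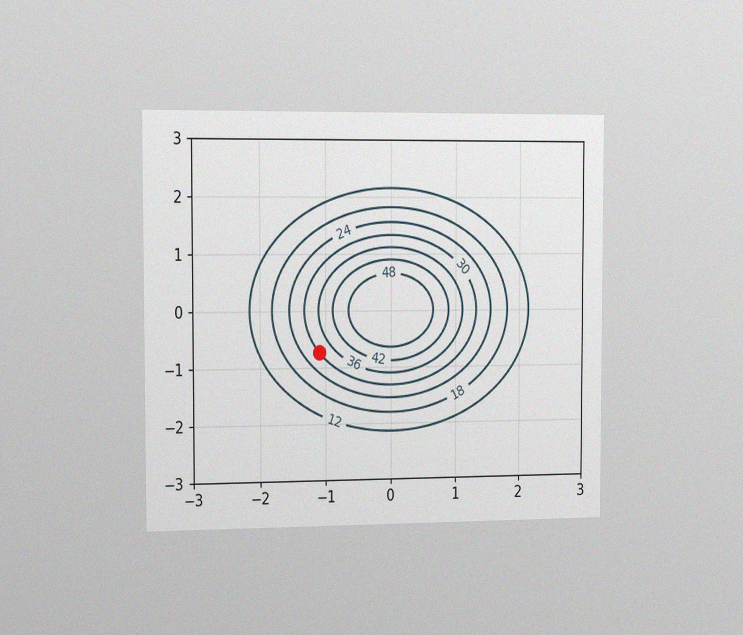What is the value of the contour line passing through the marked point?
30

The chart is viewed slightly from the left, with some photo noise. The marked point sits on the contour labelled 30.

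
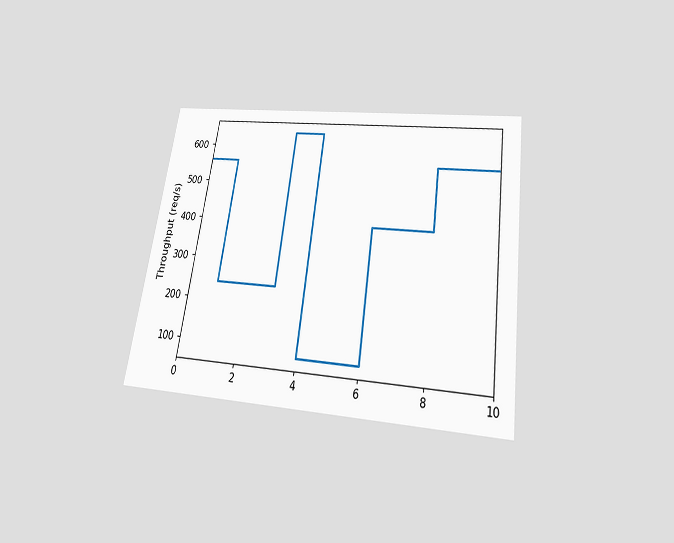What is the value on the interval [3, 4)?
640req/s

The chart is tilted about 8° clockwise and viewed slightly from below. On [3, 4) the step sits at 640req/s.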